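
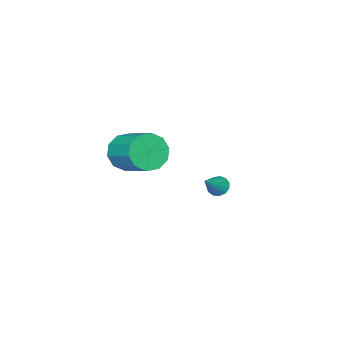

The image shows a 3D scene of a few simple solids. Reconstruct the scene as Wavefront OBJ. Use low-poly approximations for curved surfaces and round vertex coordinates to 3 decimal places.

v -2.675 0.865 -3.28
v -2.34 0.549 -3.633
v -1.465 1.035 -2.28
v -2.306 0.86 -3.727
v -2.389 1.173 -3.68
v -2.563 1.388 -3.505
v -2.773 1.436 -3.26
v -2.952 1.304 -3.02
v -3.043 1.032 -2.864
v -3.018 0.707 -2.839
v -2.884 0.432 -2.955
v -2.683 0.295 -3.174
v -2.481 0.339 -3.426
v 2.964 0.322 1.433
v 3.462 0.615 0.605
v 3.894 2.232 1.439
v 3.396 1.938 2.267
v 2.869 0.802 0.55
v 3.301 2.419 1.384
v 2.312 0.806 0.832
v 2.745 2.423 1.666
v 2.004 0.624 1.344
v 2.437 2.241 2.178
v 2.063 0.327 1.89
v 2.495 1.944 2.724
v 2.466 0.028 2.261
v 2.898 1.645 3.095
v 3.059 -0.159 2.316
v 3.491 1.458 3.15
v 3.615 -0.163 2.034
v 4.048 1.454 2.868
v 3.923 0.019 1.522
v 4.356 1.636 2.356
v 3.865 0.316 0.976
v 4.297 1.933 1.81
f 2 1 4
f 2 4 3
f 4 1 5
f 4 5 3
f 5 1 6
f 5 6 3
f 6 1 7
f 6 7 3
f 7 1 8
f 7 8 3
f 8 1 9
f 8 9 3
f 9 1 10
f 9 10 3
f 10 1 11
f 10 11 3
f 11 1 12
f 11 12 3
f 12 1 13
f 12 13 3
f 13 1 2
f 13 2 3
f 15 14 18
f 15 18 16
f 16 18 19
f 16 19 17
f 18 14 20
f 18 20 19
f 19 20 21
f 19 21 17
f 20 14 22
f 20 22 21
f 21 22 23
f 21 23 17
f 22 14 24
f 22 24 23
f 23 24 25
f 23 25 17
f 24 14 26
f 24 26 25
f 25 26 27
f 25 27 17
f 26 14 28
f 26 28 27
f 27 28 29
f 27 29 17
f 28 14 30
f 28 30 29
f 29 30 31
f 29 31 17
f 30 14 32
f 30 32 31
f 31 32 33
f 31 33 17
f 32 14 34
f 32 34 33
f 33 34 35
f 33 35 17
f 34 14 15
f 34 15 35
f 35 15 16
f 35 16 17



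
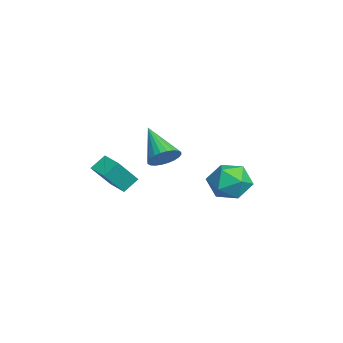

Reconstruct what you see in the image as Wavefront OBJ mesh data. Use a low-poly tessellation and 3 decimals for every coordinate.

v -1.829 3.701 -2.981
v -1.19 2.891 -3.612
v -2.75 2.249 -2.048
v -2.111 1.439 -2.679
v -1.563 2.127 -1.85
v -0.994 3.025 -2.426
v -2.946 2.115 -3.234
v -2.377 3.013 -3.81
v -1.881 1.911 -3.768
v -1.026 1.919 -2.913
v -2.914 3.221 -2.747
v -2.059 3.229 -1.892
v 2.56 -0.909 0.79
v 3.127 -1.125 1.341
v 1.06 -1.531 2.09
v 3.073 -0.82 1.423
v 2.94 -0.53 1.409
v 2.749 -0.297 1.301
v 2.53 -0.157 1.115
v 2.315 -0.132 0.879
v 2.137 -0.225 0.63
v 2.024 -0.422 0.405
v 1.992 -0.693 0.238
v 2.047 -0.998 0.156
v 2.179 -1.288 0.17
v 2.37 -1.522 0.278
v 2.59 -1.661 0.464
v 2.804 -1.687 0.7
v 2.982 -1.593 0.949
v 3.095 -1.396 1.174
v -2.566 -3.078 -3.04
v -2.912 -2.377 -2.384
v -1.568 -2.495 -3.136
v -1.913 -1.795 -2.48
v -1.867 -4.045 -1.64
v -2.212 -3.345 -0.984
v -0.868 -3.463 -1.736
v -1.214 -2.762 -1.08
f 1 12 6
f 1 6 2
f 1 2 8
f 1 8 11
f 1 11 12
f 2 6 10
f 6 12 5
f 12 11 3
f 11 8 7
f 8 2 9
f 4 10 5
f 4 5 3
f 4 3 7
f 4 7 9
f 4 9 10
f 5 10 6
f 3 5 12
f 7 3 11
f 9 7 8
f 10 9 2
f 14 13 16
f 14 16 15
f 16 13 17
f 16 17 15
f 17 13 18
f 17 18 15
f 18 13 19
f 18 19 15
f 19 13 20
f 19 20 15
f 20 13 21
f 20 21 15
f 21 13 22
f 21 22 15
f 22 13 23
f 22 23 15
f 23 13 24
f 23 24 15
f 24 13 25
f 24 25 15
f 25 13 26
f 25 26 15
f 26 13 27
f 26 27 15
f 27 13 28
f 27 28 15
f 28 13 29
f 28 29 15
f 29 13 30
f 29 30 15
f 30 13 14
f 30 14 15
f 32 34 31
f 35 32 31
f 31 34 33
f 33 35 31
f 32 38 34
f 36 32 35
f 36 38 32
f 34 38 33
f 37 35 33
f 33 38 37
f 37 36 35
f 38 36 37



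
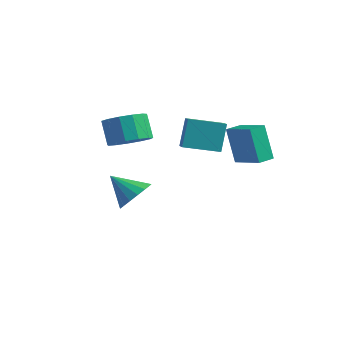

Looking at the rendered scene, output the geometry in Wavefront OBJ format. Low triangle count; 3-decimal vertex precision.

v -0.716 -1.762 1.077
v 0.056 -1.021 1.284
v -0.652 -0.617 2.471
v -1.424 -1.358 2.263
v -0.365 -0.739 0.937
v -1.073 -0.335 2.124
v -0.898 -0.783 0.634
v -1.606 -0.378 1.821
v -1.373 -1.137 0.472
v -2.081 -0.732 1.659
v -1.639 -1.689 0.501
v -2.347 -1.285 1.688
v -1.612 -2.265 0.713
v -2.32 -1.861 1.9
v -1.301 -2.681 1.041
v -2.009 -2.277 2.228
v -0.804 -2.806 1.379
v -1.512 -2.401 2.566
v -0.279 -2.599 1.622
v -0.987 -2.194 2.809
v 0.107 -2.126 1.691
v -0.601 -1.722 2.878
v 0.232 -1.538 1.566
v -0.476 -1.134 2.753
v -2.061 0.168 -4.018
v -1.427 -0.424 -3.393
v -3.419 -0.128 -2.922
v -1.377 0.049 -3.204
v -1.485 0.55 -3.202
v -1.724 0.963 -3.386
v -2.041 1.194 -3.716
v -2.363 1.191 -4.115
v -2.615 0.953 -4.491
v -2.741 0.535 -4.76
v -2.711 0.033 -4.858
v -2.532 -0.438 -4.764
v -2.245 -0.769 -4.5
v -1.917 -0.886 -4.125
v -1.621 -0.762 -3.725
v 2.714 1.771 -0.623
v 2.004 1.977 1.257
v 2.874 2.676 -0.662
v 2.164 2.882 1.218
v 4.296 1.518 0.002
v 3.586 1.724 1.882
v 4.456 2.423 -0.037
v 3.746 2.629 1.843
v 0.547 0.513 0.18
v 0.325 1.228 1.684
v -0.02 1.011 -0.141
v -0.242 1.726 1.363
v 1.882 1.774 -0.223
v 1.66 2.489 1.281
v 1.315 2.272 -0.544
v 1.093 2.987 0.96
f 2 1 5
f 2 5 3
f 3 5 6
f 3 6 4
f 5 1 7
f 5 7 6
f 6 7 8
f 6 8 4
f 7 1 9
f 7 9 8
f 8 9 10
f 8 10 4
f 9 1 11
f 9 11 10
f 10 11 12
f 10 12 4
f 11 1 13
f 11 13 12
f 12 13 14
f 12 14 4
f 13 1 15
f 13 15 14
f 14 15 16
f 14 16 4
f 15 1 17
f 15 17 16
f 16 17 18
f 16 18 4
f 17 1 19
f 17 19 18
f 18 19 20
f 18 20 4
f 19 1 21
f 19 21 20
f 20 21 22
f 20 22 4
f 21 1 23
f 21 23 22
f 22 23 24
f 22 24 4
f 23 1 2
f 23 2 24
f 24 2 3
f 24 3 4
f 26 25 28
f 26 28 27
f 28 25 29
f 28 29 27
f 29 25 30
f 29 30 27
f 30 25 31
f 30 31 27
f 31 25 32
f 31 32 27
f 32 25 33
f 32 33 27
f 33 25 34
f 33 34 27
f 34 25 35
f 34 35 27
f 35 25 36
f 35 36 27
f 36 25 37
f 36 37 27
f 37 25 38
f 37 38 27
f 38 25 39
f 38 39 27
f 39 25 26
f 39 26 27
f 41 43 40
f 44 41 40
f 40 43 42
f 42 44 40
f 41 47 43
f 45 41 44
f 45 47 41
f 43 47 42
f 46 44 42
f 42 47 46
f 46 45 44
f 47 45 46
f 49 51 48
f 52 49 48
f 48 51 50
f 50 52 48
f 49 55 51
f 53 49 52
f 53 55 49
f 51 55 50
f 54 52 50
f 50 55 54
f 54 53 52
f 55 53 54



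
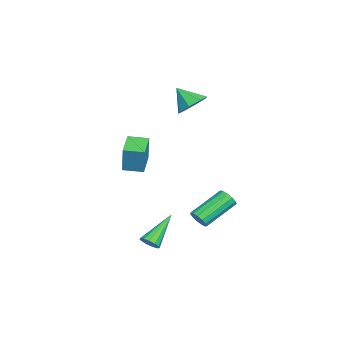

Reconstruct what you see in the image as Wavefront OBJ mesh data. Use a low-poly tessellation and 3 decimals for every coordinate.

v -3.644 1.055 2.988
v -2.893 0.46 2.782
v -4.096 0.125 4.032
v -2.722 0.967 3.308
v -3.091 1.526 3.646
v -3.784 1.809 3.598
v -4.395 1.65 3.193
v -4.566 1.143 2.667
v -4.197 0.584 2.329
v -3.504 0.301 2.377
v 3.717 -0.289 -3.549
v 4.149 0.035 -3.311
v 2.263 0.649 -2.191
v 4.027 0.213 -3.564
v 3.807 0.231 -3.813
v 3.558 0.083 -3.977
v 3.36 -0.182 -4.006
v 3.276 -0.482 -3.889
v 3.331 -0.72 -3.665
v 3.509 -0.822 -3.403
v 3.754 -0.755 -3.188
v 3.986 -0.54 -3.087
v 4.134 -0.245 -3.133
v 1.247 1.922 -3.04
v 1.639 1.925 -2.573
v 0.365 3.341 -1.513
v -0.027 3.338 -1.98
v 1.74 2.176 -2.786
v 0.466 3.591 -1.725
v 1.684 2.345 -3.08
v 0.411 3.761 -2.019
v 1.49 2.381 -3.361
v 0.216 3.797 -2.3
v 1.218 2.271 -3.54
v -0.056 3.686 -2.479
v 0.955 2.05 -3.561
v -0.318 3.466 -2.5
v 0.785 1.788 -3.416
v -0.488 3.204 -2.355
v 0.762 1.569 -3.152
v -0.512 2.985 -2.091
v 0.892 1.463 -2.853
v -0.381 2.878 -1.792
v 1.135 1.501 -2.613
v -0.138 2.917 -1.552
v 1.414 1.674 -2.509
v 0.14 3.09 -1.448
v -4.193 -2.605 -1.335
v -3.839 -2.503 0.335
v -4.187 -1.428 -1.409
v -3.832 -1.325 0.261
v -2.648 -2.635 -1.661
v -2.293 -2.532 0.009
v -2.641 -1.457 -1.735
v -2.287 -1.355 -0.065
f 2 1 4
f 2 4 3
f 4 1 5
f 4 5 3
f 5 1 6
f 5 6 3
f 6 1 7
f 6 7 3
f 7 1 8
f 7 8 3
f 8 1 9
f 8 9 3
f 9 1 10
f 9 10 3
f 10 1 2
f 10 2 3
f 12 11 14
f 12 14 13
f 14 11 15
f 14 15 13
f 15 11 16
f 15 16 13
f 16 11 17
f 16 17 13
f 17 11 18
f 17 18 13
f 18 11 19
f 18 19 13
f 19 11 20
f 19 20 13
f 20 11 21
f 20 21 13
f 21 11 22
f 21 22 13
f 22 11 23
f 22 23 13
f 23 11 12
f 23 12 13
f 25 24 28
f 25 28 26
f 26 28 29
f 26 29 27
f 28 24 30
f 28 30 29
f 29 30 31
f 29 31 27
f 30 24 32
f 30 32 31
f 31 32 33
f 31 33 27
f 32 24 34
f 32 34 33
f 33 34 35
f 33 35 27
f 34 24 36
f 34 36 35
f 35 36 37
f 35 37 27
f 36 24 38
f 36 38 37
f 37 38 39
f 37 39 27
f 38 24 40
f 38 40 39
f 39 40 41
f 39 41 27
f 40 24 42
f 40 42 41
f 41 42 43
f 41 43 27
f 42 24 44
f 42 44 43
f 43 44 45
f 43 45 27
f 44 24 46
f 44 46 45
f 45 46 47
f 45 47 27
f 46 24 25
f 46 25 47
f 47 25 26
f 47 26 27
f 49 51 48
f 52 49 48
f 48 51 50
f 50 52 48
f 49 55 51
f 53 49 52
f 53 55 49
f 51 55 50
f 54 52 50
f 50 55 54
f 54 53 52
f 55 53 54



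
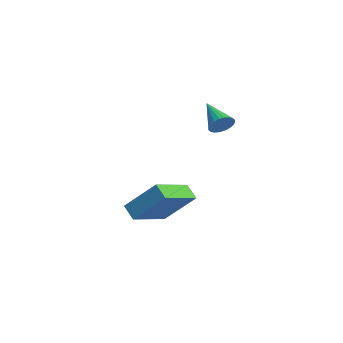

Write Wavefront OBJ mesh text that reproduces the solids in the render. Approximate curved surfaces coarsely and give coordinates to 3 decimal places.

v -3.49 -1.253 -3.191
v -2.455 -2.935 -2.448
v -4.131 -1.428 -2.695
v -3.096 -3.11 -1.951
v -2.704 -0.15 -1.789
v -1.669 -1.832 -1.045
v -3.345 -0.325 -1.292
v -2.31 -2.007 -0.549
v -1.331 0.413 2.853
v -1.051 0.201 3.314
v -2.629 0.247 3.567
v -1.053 0.422 3.362
v -1.097 0.642 3.332
v -1.177 0.827 3.229
v -1.281 0.949 3.07
v -1.392 0.99 2.877
v -1.494 0.943 2.68
v -1.572 0.815 2.51
v -1.612 0.626 2.392
v -1.61 0.405 2.345
v -1.566 0.185 2.374
v -1.485 -0 2.477
v -1.382 -0.122 2.637
v -1.27 -0.163 2.829
v -1.168 -0.116 3.026
v -1.091 0.012 3.196
f 2 4 1
f 5 2 1
f 1 4 3
f 3 5 1
f 2 8 4
f 6 2 5
f 6 8 2
f 4 8 3
f 7 5 3
f 3 8 7
f 7 6 5
f 8 6 7
f 10 9 12
f 10 12 11
f 12 9 13
f 12 13 11
f 13 9 14
f 13 14 11
f 14 9 15
f 14 15 11
f 15 9 16
f 15 16 11
f 16 9 17
f 16 17 11
f 17 9 18
f 17 18 11
f 18 9 19
f 18 19 11
f 19 9 20
f 19 20 11
f 20 9 21
f 20 21 11
f 21 9 22
f 21 22 11
f 22 9 23
f 22 23 11
f 23 9 24
f 23 24 11
f 24 9 25
f 24 25 11
f 25 9 26
f 25 26 11
f 26 9 10
f 26 10 11



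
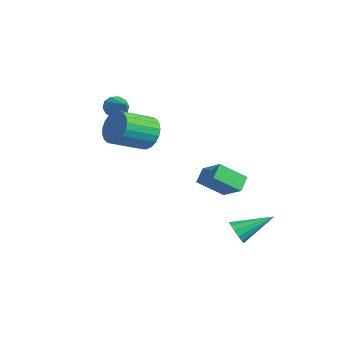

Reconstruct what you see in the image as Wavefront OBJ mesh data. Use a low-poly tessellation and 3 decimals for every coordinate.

v -4.507 -2.401 2.763
v -4.22 -2.659 2.132
v -3.093 -2.379 3.397
v -4.218 -2.202 2.111
v -4.327 -1.821 2.34
v -4.504 -1.662 2.73
v -4.682 -1.784 3.133
v -4.794 -2.143 3.394
v -4.796 -2.599 3.415
v -4.688 -2.981 3.186
v -4.511 -3.14 2.796
v -4.332 -3.017 2.393
v 2.794 1.359 -4.097
v 3.246 1.569 -4.696
v 3.226 3.261 -3.103
v 2.841 1.71 -4.791
v 2.421 1.74 -4.666
v 2.119 1.649 -4.359
v 2.031 1.466 -3.97
v 2.186 1.248 -3.62
v 2.533 1.066 -3.422
v 2.963 0.976 -3.438
v 3.339 1.008 -3.664
v 3.542 1.151 -4.026
v 3.507 1.36 -4.411
v 0.024 0.671 -0.521
v 1.397 1.035 0.258
v 0.246 2.106 -1.584
v 1.618 2.471 -0.805
v 0.562 0.089 -1.195
v 1.934 0.454 -0.416
v 0.783 1.525 -2.258
v 2.156 1.889 -1.479
v -0.841 -2.023 2.072
v -0.3 -2.325 1.176
v -0.037 -4.218 1.971
v -0.579 -3.917 2.868
v 0.034 -2.168 1.439
v 0.297 -4.061 2.234
v 0.216 -1.986 1.812
v 0.479 -3.879 2.607
v 0.216 -1.811 2.23
v 0.479 -3.704 3.025
v 0.033 -1.672 2.621
v 0.295 -3.565 3.416
v -0.302 -1.594 2.916
v -0.039 -3.487 3.712
v -0.729 -1.59 3.066
v -0.467 -3.483 3.862
v -1.177 -1.662 3.044
v -0.914 -3.555 3.84
v -1.566 -1.796 2.854
v -1.303 -3.689 3.65
v -1.83 -1.969 2.529
v -1.567 -3.862 3.324
v -1.923 -2.151 2.125
v -1.66 -4.045 2.92
v -1.829 -2.312 1.712
v -1.566 -4.205 2.507
v -1.564 -2.423 1.361
v -1.301 -4.316 2.156
v -1.175 -2.464 1.133
v -0.912 -4.357 1.928
v -0.727 -2.43 1.067
v -0.465 -4.323 1.863
f 2 1 4
f 2 4 3
f 4 1 5
f 4 5 3
f 5 1 6
f 5 6 3
f 6 1 7
f 6 7 3
f 7 1 8
f 7 8 3
f 8 1 9
f 8 9 3
f 9 1 10
f 9 10 3
f 10 1 11
f 10 11 3
f 11 1 12
f 11 12 3
f 12 1 2
f 12 2 3
f 14 13 16
f 14 16 15
f 16 13 17
f 16 17 15
f 17 13 18
f 17 18 15
f 18 13 19
f 18 19 15
f 19 13 20
f 19 20 15
f 20 13 21
f 20 21 15
f 21 13 22
f 21 22 15
f 22 13 23
f 22 23 15
f 23 13 24
f 23 24 15
f 24 13 25
f 24 25 15
f 25 13 14
f 25 14 15
f 27 29 26
f 30 27 26
f 26 29 28
f 28 30 26
f 27 33 29
f 31 27 30
f 31 33 27
f 29 33 28
f 32 30 28
f 28 33 32
f 32 31 30
f 33 31 32
f 35 34 38
f 35 38 36
f 36 38 39
f 36 39 37
f 38 34 40
f 38 40 39
f 39 40 41
f 39 41 37
f 40 34 42
f 40 42 41
f 41 42 43
f 41 43 37
f 42 34 44
f 42 44 43
f 43 44 45
f 43 45 37
f 44 34 46
f 44 46 45
f 45 46 47
f 45 47 37
f 46 34 48
f 46 48 47
f 47 48 49
f 47 49 37
f 48 34 50
f 48 50 49
f 49 50 51
f 49 51 37
f 50 34 52
f 50 52 51
f 51 52 53
f 51 53 37
f 52 34 54
f 52 54 53
f 53 54 55
f 53 55 37
f 54 34 56
f 54 56 55
f 55 56 57
f 55 57 37
f 56 34 58
f 56 58 57
f 57 58 59
f 57 59 37
f 58 34 60
f 58 60 59
f 59 60 61
f 59 61 37
f 60 34 62
f 60 62 61
f 61 62 63
f 61 63 37
f 62 34 64
f 62 64 63
f 63 64 65
f 63 65 37
f 64 34 35
f 64 35 65
f 65 35 36
f 65 36 37



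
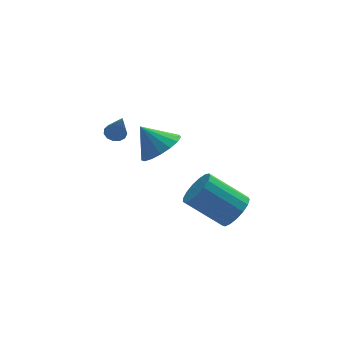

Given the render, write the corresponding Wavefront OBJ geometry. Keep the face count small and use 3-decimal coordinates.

v 3.475 -3.934 -0.068
v 3.862 -4.391 0.631
v 2.331 -3.703 1.927
v 1.945 -3.246 1.228
v 4.052 -3.994 0.646
v 2.522 -3.306 1.942
v 4.111 -3.584 0.498
v 2.58 -2.896 1.793
v 4.024 -3.254 0.22
v 2.493 -2.566 1.515
v 3.812 -3.079 -0.124
v 2.281 -2.391 1.171
v 3.522 -3.101 -0.455
v 1.991 -2.413 0.84
v 3.222 -3.313 -0.697
v 1.691 -2.625 0.598
v 2.979 -3.668 -0.795
v 1.449 -2.98 0.5
v 2.851 -4.083 -0.726
v 1.32 -3.395 0.569
v 2.865 -4.465 -0.507
v 1.335 -3.777 0.789
v 3.02 -4.724 -0.186
v 1.489 -4.036 1.109
v 3.278 -4.803 0.161
v 1.748 -4.115 1.456
v 3.582 -4.683 0.456
v 2.051 -3.995 1.752
v 1.541 1.392 0.7
v 2.327 2.14 0.882
v 0.719 1.968 1.88
v 2.004 2.378 0.541
v 1.575 2.39 0.237
v 1.138 2.173 0.038
v 0.794 1.777 -0.009
v 0.621 1.293 0.106
v 0.659 0.832 0.357
v 0.899 0.5 0.687
v 1.286 0.371 1.02
v 1.732 0.477 1.279
v 2.134 0.792 1.405
v 2.401 1.245 1.37
v 2.47 1.731 1.182
v -0.44 1.754 1.806
v 0.071 1.663 1.698
v -0.28 0.966 3.234
v 0.061 1.924 1.843
v -0.108 2.131 1.976
v -0.382 2.218 2.055
v -0.675 2.159 2.055
v -0.893 1.97 1.975
v -0.967 1.714 1.842
v -0.873 1.47 1.697
v -0.642 1.317 1.586
v -0.347 1.302 1.545
v -0.081 1.431 1.587
f 2 1 5
f 2 5 3
f 3 5 6
f 3 6 4
f 5 1 7
f 5 7 6
f 6 7 8
f 6 8 4
f 7 1 9
f 7 9 8
f 8 9 10
f 8 10 4
f 9 1 11
f 9 11 10
f 10 11 12
f 10 12 4
f 11 1 13
f 11 13 12
f 12 13 14
f 12 14 4
f 13 1 15
f 13 15 14
f 14 15 16
f 14 16 4
f 15 1 17
f 15 17 16
f 16 17 18
f 16 18 4
f 17 1 19
f 17 19 18
f 18 19 20
f 18 20 4
f 19 1 21
f 19 21 20
f 20 21 22
f 20 22 4
f 21 1 23
f 21 23 22
f 22 23 24
f 22 24 4
f 23 1 25
f 23 25 24
f 24 25 26
f 24 26 4
f 25 1 27
f 25 27 26
f 26 27 28
f 26 28 4
f 27 1 2
f 27 2 28
f 28 2 3
f 28 3 4
f 30 29 32
f 30 32 31
f 32 29 33
f 32 33 31
f 33 29 34
f 33 34 31
f 34 29 35
f 34 35 31
f 35 29 36
f 35 36 31
f 36 29 37
f 36 37 31
f 37 29 38
f 37 38 31
f 38 29 39
f 38 39 31
f 39 29 40
f 39 40 31
f 40 29 41
f 40 41 31
f 41 29 42
f 41 42 31
f 42 29 43
f 42 43 31
f 43 29 30
f 43 30 31
f 45 44 47
f 45 47 46
f 47 44 48
f 47 48 46
f 48 44 49
f 48 49 46
f 49 44 50
f 49 50 46
f 50 44 51
f 50 51 46
f 51 44 52
f 51 52 46
f 52 44 53
f 52 53 46
f 53 44 54
f 53 54 46
f 54 44 55
f 54 55 46
f 55 44 56
f 55 56 46
f 56 44 45
f 56 45 46



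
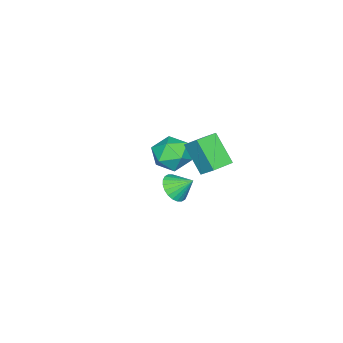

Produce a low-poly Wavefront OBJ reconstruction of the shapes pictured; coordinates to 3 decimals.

v -4.651 -2.149 -1.291
v -3.975 -1.349 -1.524
v -3.305 -3.171 -0.896
v -2.629 -2.371 -1.129
v -3.26 -2.306 -0.264
v -4.092 -1.674 -0.508
v -3.188 -2.846 -1.912
v -4.02 -2.214 -2.156
v -3.071 -1.78 -1.908
v -3.115 -1.446 -0.889
v -4.165 -3.074 -1.531
v -4.209 -2.74 -0.512
v -1.832 0.412 2.096
v -1.604 1.175 2.825
v -1.382 1.516 0.801
v -1.154 2.279 1.53
v -0.766 0.041 2.15
v -0.538 0.804 2.879
v -0.316 1.145 0.855
v -0.088 1.908 1.584
v 2.087 1.228 1.625
v 2.612 1.641 1.262
v 1.933 2.032 2.315
v 2.365 1.719 1.116
v 2.077 1.722 1.048
v 1.79 1.65 1.067
v 1.548 1.513 1.172
v 1.389 1.334 1.346
v 1.335 1.138 1.562
v 1.397 0.956 1.788
v 1.563 0.815 1.989
v 1.809 0.738 2.135
v 2.098 0.735 2.203
v 2.385 0.807 2.183
v 2.626 0.943 2.079
v 2.786 1.123 1.905
v 2.839 1.318 1.689
v 2.778 1.5 1.463
f 1 12 6
f 1 6 2
f 1 2 8
f 1 8 11
f 1 11 12
f 2 6 10
f 6 12 5
f 12 11 3
f 11 8 7
f 8 2 9
f 4 10 5
f 4 5 3
f 4 3 7
f 4 7 9
f 4 9 10
f 5 10 6
f 3 5 12
f 7 3 11
f 9 7 8
f 10 9 2
f 14 16 13
f 17 14 13
f 13 16 15
f 15 17 13
f 14 20 16
f 18 14 17
f 18 20 14
f 16 20 15
f 19 17 15
f 15 20 19
f 19 18 17
f 20 18 19
f 22 21 24
f 22 24 23
f 24 21 25
f 24 25 23
f 25 21 26
f 25 26 23
f 26 21 27
f 26 27 23
f 27 21 28
f 27 28 23
f 28 21 29
f 28 29 23
f 29 21 30
f 29 30 23
f 30 21 31
f 30 31 23
f 31 21 32
f 31 32 23
f 32 21 33
f 32 33 23
f 33 21 34
f 33 34 23
f 34 21 35
f 34 35 23
f 35 21 36
f 35 36 23
f 36 21 37
f 36 37 23
f 37 21 38
f 37 38 23
f 38 21 22
f 38 22 23



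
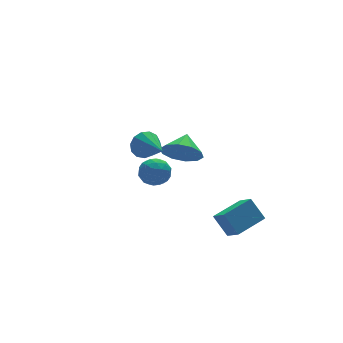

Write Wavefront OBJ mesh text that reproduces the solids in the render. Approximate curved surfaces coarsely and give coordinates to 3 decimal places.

v 3.39 2.486 -0.361
v 4.155 2.339 -1.08
v 4.13 3.294 0.261
v 3.78 2.837 -1.282
v 3.256 3.201 -1.132
v 2.783 3.291 -0.687
v 2.543 3.074 -0.118
v 2.626 2.632 0.359
v 3.001 2.134 0.56
v 3.524 1.77 0.41
v 3.997 1.68 -0.035
v 4.238 1.897 -0.604
v 3.234 -3.027 -2.564
v 2.889 -2.314 -1.559
v 3.176 -2.165 -3.195
v 2.831 -1.452 -2.19
v 4.849 -2.688 -2.25
v 4.504 -1.975 -1.245
v 4.791 -1.826 -2.881
v 4.446 -1.113 -1.876
v 0.221 0.17 2.554
v 0.563 0.374 3.201
v 0.259 -1.39 3.026
v 0.142 0.387 3.278
v -0.254 0.331 3.125
v -0.5 0.224 2.79
v -0.516 0.099 2.381
v -0.298 -0.003 2.026
v 0.084 -0.05 1.839
v 0.51 -0.027 1.879
v 0.844 0.058 2.133
v 0.98 0.179 2.521
v 0.875 0.297 2.919
v 3.048 4.282 -2.912
v 3.503 3.962 -2.254
v 1.877 3.778 -2.346
v 2.332 3.458 -1.688
v 2.24 4.311 -1.775
v 2.964 4.623 -2.125
v 2.416 3.117 -2.475
v 3.14 3.429 -2.825
v 3.113 3.243 -1.984
v 3.005 3.981 -1.551
v 2.375 3.759 -3.049
v 2.267 4.497 -2.616
v 3.378 4.166 -2.633
v 2.002 3.574 -1.967
v 1.948 4.075 -2.018
v 2.216 3.887 -1.631
v 3.061 4.554 -2.557
v 3.329 4.367 -2.17
v 2.587 4.572 -1.888
v 2.051 3.373 -2.43
v 2.319 3.186 -2.043
v 3.164 3.853 -2.969
v 3.432 3.665 -2.582
v 2.793 3.168 -2.712
v 3.417 3.556 -2.087
v 2.728 3.259 -1.754
v 2.777 3.059 -2.217
v 3.203 3.242 -2.423
v 3.353 3.989 -1.833
v 2.665 3.693 -1.5
v 2.611 4.194 -1.551
v 3.036 4.377 -1.757
v 3.124 3.566 -1.674
v 2.715 4.047 -3.1
v 2.027 3.751 -2.767
v 2.344 3.363 -2.843
v 2.769 3.546 -3.049
v 2.652 4.481 -2.846
v 1.963 4.184 -2.513
v 2.177 4.498 -2.177
v 2.603 4.681 -2.383
v 2.256 4.174 -2.926
f 2 1 4
f 2 4 3
f 4 1 5
f 4 5 3
f 5 1 6
f 5 6 3
f 6 1 7
f 6 7 3
f 7 1 8
f 7 8 3
f 8 1 9
f 8 9 3
f 9 1 10
f 9 10 3
f 10 1 11
f 10 11 3
f 11 1 12
f 11 12 3
f 12 1 2
f 12 2 3
f 14 16 13
f 17 14 13
f 13 16 15
f 15 17 13
f 14 20 16
f 18 14 17
f 18 20 14
f 16 20 15
f 19 17 15
f 15 20 19
f 19 18 17
f 20 18 19
f 22 21 24
f 22 24 23
f 24 21 25
f 24 25 23
f 25 21 26
f 25 26 23
f 26 21 27
f 26 27 23
f 27 21 28
f 27 28 23
f 28 21 29
f 28 29 23
f 29 21 30
f 29 30 23
f 30 21 31
f 30 31 23
f 31 21 32
f 31 32 23
f 32 21 33
f 32 33 23
f 33 21 22
f 33 22 23
f 34 71 50
f 71 45 74
f 50 74 39
f 71 74 50
f 34 50 46
f 50 39 51
f 46 51 35
f 50 51 46
f 34 46 55
f 46 35 56
f 55 56 41
f 46 56 55
f 34 55 67
f 55 41 70
f 67 70 44
f 55 70 67
f 34 67 71
f 67 44 75
f 71 75 45
f 67 75 71
f 35 51 62
f 51 39 65
f 62 65 43
f 51 65 62
f 39 74 52
f 74 45 73
f 52 73 38
f 74 73 52
f 45 75 72
f 75 44 68
f 72 68 36
f 75 68 72
f 44 70 69
f 70 41 57
f 69 57 40
f 70 57 69
f 41 56 61
f 56 35 58
f 61 58 42
f 56 58 61
f 37 63 49
f 63 43 64
f 49 64 38
f 63 64 49
f 37 49 47
f 49 38 48
f 47 48 36
f 49 48 47
f 37 47 54
f 47 36 53
f 54 53 40
f 47 53 54
f 37 54 59
f 54 40 60
f 59 60 42
f 54 60 59
f 37 59 63
f 59 42 66
f 63 66 43
f 59 66 63
f 38 64 52
f 64 43 65
f 52 65 39
f 64 65 52
f 36 48 72
f 48 38 73
f 72 73 45
f 48 73 72
f 40 53 69
f 53 36 68
f 69 68 44
f 53 68 69
f 42 60 61
f 60 40 57
f 61 57 41
f 60 57 61
f 43 66 62
f 66 42 58
f 62 58 35
f 66 58 62



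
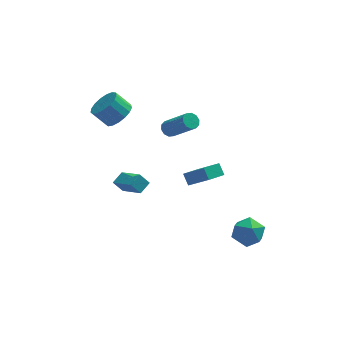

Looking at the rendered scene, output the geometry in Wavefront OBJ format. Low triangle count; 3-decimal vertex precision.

v -3.716 -2.991 -0.053
v -2.817 -4.214 0.797
v -3.229 -2.412 0.264
v -2.33 -3.636 1.114
v -3.21 -3.064 -0.694
v -2.311 -4.288 0.156
v -2.723 -2.486 -0.377
v -1.824 -3.709 0.473
v -0.495 2.734 -0.504
v -0.044 3 -0.671
v 1.107 1.972 0.797
v 0.655 1.706 0.964
v -0.191 3.186 -0.427
v 0.96 2.157 1.041
v -0.454 3.198 -0.212
v 0.697 2.17 1.256
v -0.733 3.034 -0.108
v 0.418 2.005 1.36
v -0.921 2.755 -0.156
v 0.23 1.726 1.312
v -0.947 2.468 -0.337
v 0.204 1.44 1.131
v -0.8 2.283 -0.581
v 0.351 1.254 0.887
v -0.537 2.27 -0.796
v 0.614 1.242 0.672
v -0.258 2.435 -0.9
v 0.893 1.406 0.568
v -0.07 2.714 -0.852
v 1.081 1.685 0.616
v 1.56 0.341 -2.988
v 1.31 0.844 -2.405
v 0.484 1.297 -4.274
v 0.234 1.8 -3.69
v 2.446 1.04 -3.21
v 2.196 1.543 -2.626
v 1.37 1.996 -4.495
v 1.12 2.499 -3.912
v -3.252 2.892 0.645
v -2.66 2.439 1.25
v -3.477 2.614 2.18
v -4.068 3.068 1.575
v -2.532 2.879 1.28
v -3.348 3.055 2.21
v -2.568 3.322 1.164
v -3.385 3.498 2.094
v -2.761 3.667 0.93
v -3.578 3.842 1.859
v -3.067 3.834 0.63
v -3.883 4.01 1.56
v -3.414 3.785 0.333
v -4.231 3.961 1.263
v -3.725 3.532 0.109
v -4.542 3.708 1.038
v -3.927 3.132 0.007
v -4.744 3.308 0.936
v -3.974 2.678 0.051
v -4.791 2.853 0.981
v -3.856 2.272 0.231
v -4.673 2.448 1.161
v -3.6 2.008 0.506
v -4.416 2.184 1.436
v -3.263 1.947 0.813
v -4.08 2.123 1.743
v -2.924 2.103 1.082
v -3.741 2.278 2.012
v 2.832 -3.08 -3.657
v 3.829 -3.049 -3.81
v 2.871 -4.711 -3.73
v 3.868 -4.68 -3.883
v 3.487 -4.417 -2.986
v 3.462 -3.409 -2.941
v 3.238 -4.351 -4.599
v 3.213 -3.343 -4.554
v 4.08 -3.835 -4.392
v 4.234 -3.875 -3.395
v 2.466 -3.885 -4.145
v 2.62 -3.925 -3.148
f 2 4 1
f 5 2 1
f 1 4 3
f 3 5 1
f 2 8 4
f 6 2 5
f 6 8 2
f 4 8 3
f 7 5 3
f 3 8 7
f 7 6 5
f 8 6 7
f 10 9 13
f 10 13 11
f 11 13 14
f 11 14 12
f 13 9 15
f 13 15 14
f 14 15 16
f 14 16 12
f 15 9 17
f 15 17 16
f 16 17 18
f 16 18 12
f 17 9 19
f 17 19 18
f 18 19 20
f 18 20 12
f 19 9 21
f 19 21 20
f 20 21 22
f 20 22 12
f 21 9 23
f 21 23 22
f 22 23 24
f 22 24 12
f 23 9 25
f 23 25 24
f 24 25 26
f 24 26 12
f 25 9 27
f 25 27 26
f 26 27 28
f 26 28 12
f 27 9 29
f 27 29 28
f 28 29 30
f 28 30 12
f 29 9 10
f 29 10 30
f 30 10 11
f 30 11 12
f 32 34 31
f 35 32 31
f 31 34 33
f 33 35 31
f 32 38 34
f 36 32 35
f 36 38 32
f 34 38 33
f 37 35 33
f 33 38 37
f 37 36 35
f 38 36 37
f 40 39 43
f 40 43 41
f 41 43 44
f 41 44 42
f 43 39 45
f 43 45 44
f 44 45 46
f 44 46 42
f 45 39 47
f 45 47 46
f 46 47 48
f 46 48 42
f 47 39 49
f 47 49 48
f 48 49 50
f 48 50 42
f 49 39 51
f 49 51 50
f 50 51 52
f 50 52 42
f 51 39 53
f 51 53 52
f 52 53 54
f 52 54 42
f 53 39 55
f 53 55 54
f 54 55 56
f 54 56 42
f 55 39 57
f 55 57 56
f 56 57 58
f 56 58 42
f 57 39 59
f 57 59 58
f 58 59 60
f 58 60 42
f 59 39 61
f 59 61 60
f 60 61 62
f 60 62 42
f 61 39 63
f 61 63 62
f 62 63 64
f 62 64 42
f 63 39 65
f 63 65 64
f 64 65 66
f 64 66 42
f 65 39 40
f 65 40 66
f 66 40 41
f 66 41 42
f 67 78 72
f 67 72 68
f 67 68 74
f 67 74 77
f 67 77 78
f 68 72 76
f 72 78 71
f 78 77 69
f 77 74 73
f 74 68 75
f 70 76 71
f 70 71 69
f 70 69 73
f 70 73 75
f 70 75 76
f 71 76 72
f 69 71 78
f 73 69 77
f 75 73 74
f 76 75 68



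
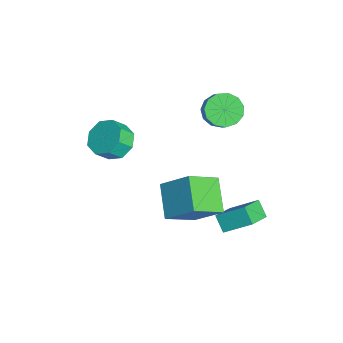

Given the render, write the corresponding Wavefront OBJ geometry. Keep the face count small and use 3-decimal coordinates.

v 3.025 3.544 -3.69
v 2.374 3.299 -3.058
v 3.448 4.765 -2.782
v 2.797 4.52 -2.149
v 4.003 2.7 -3.011
v 3.352 2.455 -2.378
v 4.426 3.921 -2.102
v 3.775 3.676 -1.47
v -1.088 3.433 0.84
v -0.522 3.899 0.301
v 0.474 3.892 1.34
v -0.092 3.427 1.88
v -0.792 4.247 0.562
v 0.204 4.241 1.601
v -1.156 4.338 0.911
v -0.16 4.331 1.951
v -1.499 4.141 1.238
v -0.502 4.135 2.278
v -1.711 3.72 1.439
v -0.714 3.713 2.478
v -1.725 3.207 1.45
v -0.729 3.201 2.489
v -1.537 2.767 1.267
v -0.541 2.76 2.306
v -1.207 2.538 0.949
v -0.21 2.531 1.988
v -0.839 2.593 0.596
v 0.158 2.586 1.635
v -0.55 2.915 0.321
v 0.447 2.909 1.36
v -0.432 3.402 0.211
v 0.565 3.395 1.25
v 2.384 1.697 -3.682
v 2.957 0.246 -2.688
v 0.806 1.723 -2.735
v 1.379 0.271 -1.741
v 3.161 2.869 -2.419
v 3.734 1.417 -1.425
v 1.583 2.894 -1.472
v 2.156 1.443 -0.478
v -0.85 -1.35 -0.578
v -0.118 -0.757 -0.31
v 0.123 -1.397 0.446
v -0.61 -1.99 0.178
v -0.762 -0.591 0.035
v -0.521 -1.231 0.792
v -1.458 -0.869 0.022
v -1.217 -1.51 0.778
v -1.799 -1.429 -0.344
v -1.558 -2.069 0.413
v -1.583 -1.943 -0.846
v -1.342 -2.583 -0.09
v -0.939 -2.109 -1.192
v -0.698 -2.749 -0.435
v -0.243 -1.83 -1.178
v -0.002 -2.471 -0.422
v 0.098 -1.271 -0.813
v 0.339 -1.911 -0.056
f 2 4 1
f 5 2 1
f 1 4 3
f 3 5 1
f 2 8 4
f 6 2 5
f 6 8 2
f 4 8 3
f 7 5 3
f 3 8 7
f 7 6 5
f 8 6 7
f 10 9 13
f 10 13 11
f 11 13 14
f 11 14 12
f 13 9 15
f 13 15 14
f 14 15 16
f 14 16 12
f 15 9 17
f 15 17 16
f 16 17 18
f 16 18 12
f 17 9 19
f 17 19 18
f 18 19 20
f 18 20 12
f 19 9 21
f 19 21 20
f 20 21 22
f 20 22 12
f 21 9 23
f 21 23 22
f 22 23 24
f 22 24 12
f 23 9 25
f 23 25 24
f 24 25 26
f 24 26 12
f 25 9 27
f 25 27 26
f 26 27 28
f 26 28 12
f 27 9 29
f 27 29 28
f 28 29 30
f 28 30 12
f 29 9 31
f 29 31 30
f 30 31 32
f 30 32 12
f 31 9 10
f 31 10 32
f 32 10 11
f 32 11 12
f 34 36 33
f 37 34 33
f 33 36 35
f 35 37 33
f 34 40 36
f 38 34 37
f 38 40 34
f 36 40 35
f 39 37 35
f 35 40 39
f 39 38 37
f 40 38 39
f 42 41 45
f 42 45 43
f 43 45 46
f 43 46 44
f 45 41 47
f 45 47 46
f 46 47 48
f 46 48 44
f 47 41 49
f 47 49 48
f 48 49 50
f 48 50 44
f 49 41 51
f 49 51 50
f 50 51 52
f 50 52 44
f 51 41 53
f 51 53 52
f 52 53 54
f 52 54 44
f 53 41 55
f 53 55 54
f 54 55 56
f 54 56 44
f 55 41 57
f 55 57 56
f 56 57 58
f 56 58 44
f 57 41 42
f 57 42 58
f 58 42 43
f 58 43 44



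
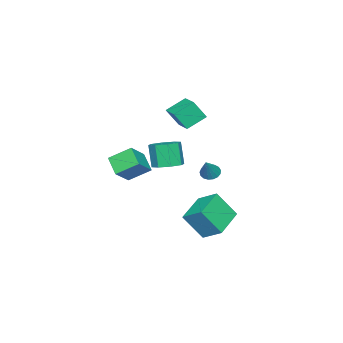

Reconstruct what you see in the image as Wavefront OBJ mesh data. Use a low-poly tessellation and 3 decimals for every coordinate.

v -2.557 0.809 -3.792
v -2.032 -0.176 -2.243
v -2.442 2.038 -3.05
v -1.917 1.052 -1.5
v -0.583 0.968 -4.36
v -0.058 -0.018 -2.81
v -0.468 2.196 -3.617
v 0.057 1.211 -2.068
v -1.036 -4.568 -0.226
v 0.188 -4.617 0.724
v -1.625 -3.431 0.591
v -0.402 -3.479 1.542
v -0.398 -3.681 -1.002
v 0.825 -3.729 -0.051
v -0.988 -2.543 -0.184
v 0.236 -2.592 0.766
v -0.706 1.332 0.704
v -0.333 0.942 0.492
v 0.186 1.568 1.836
v -0.251 1.181 0.377
v -0.273 1.455 0.338
v -0.395 1.701 0.382
v -0.587 1.862 0.5
v -0.807 1.902 0.665
v -1.004 1.811 0.839
v -1.132 1.611 0.982
v -1.163 1.346 1.061
v -1.089 1.079 1.058
v -0.927 0.869 0.975
v -0.715 0.766 0.829
v -0.5 0.792 0.655
v 0.252 -0.739 1.09
v 0.855 -1.392 1.044
v 0.531 -1.794 2.484
v -0.072 -1.141 2.53
v 1.122 -0.806 1.267
v 0.798 -1.208 2.707
v 0.879 -0.181 1.386
v 0.555 -0.583 2.827
v 0.269 0.117 1.332
v -0.055 -0.284 2.773
v -0.351 -0.086 1.136
v -0.675 -0.488 2.576
v -0.618 -0.672 0.913
v -0.942 -1.074 2.353
v -0.375 -1.297 0.793
v -0.699 -1.699 2.234
v 0.235 -1.596 0.847
v -0.089 -1.997 2.288
v -2.905 -1.948 2.748
v -2.491 -2.539 3.877
v -3.88 -1.277 3.457
v -3.466 -1.868 4.586
v -2.014 -0.892 2.974
v -1.6 -1.483 4.103
v -2.989 -0.221 3.683
v -2.575 -0.812 4.812
f 2 4 1
f 5 2 1
f 1 4 3
f 3 5 1
f 2 8 4
f 6 2 5
f 6 8 2
f 4 8 3
f 7 5 3
f 3 8 7
f 7 6 5
f 8 6 7
f 10 12 9
f 13 10 9
f 9 12 11
f 11 13 9
f 10 16 12
f 14 10 13
f 14 16 10
f 12 16 11
f 15 13 11
f 11 16 15
f 15 14 13
f 16 14 15
f 18 17 20
f 18 20 19
f 20 17 21
f 20 21 19
f 21 17 22
f 21 22 19
f 22 17 23
f 22 23 19
f 23 17 24
f 23 24 19
f 24 17 25
f 24 25 19
f 25 17 26
f 25 26 19
f 26 17 27
f 26 27 19
f 27 17 28
f 27 28 19
f 28 17 29
f 28 29 19
f 29 17 30
f 29 30 19
f 30 17 31
f 30 31 19
f 31 17 18
f 31 18 19
f 33 32 36
f 33 36 34
f 34 36 37
f 34 37 35
f 36 32 38
f 36 38 37
f 37 38 39
f 37 39 35
f 38 32 40
f 38 40 39
f 39 40 41
f 39 41 35
f 40 32 42
f 40 42 41
f 41 42 43
f 41 43 35
f 42 32 44
f 42 44 43
f 43 44 45
f 43 45 35
f 44 32 46
f 44 46 45
f 45 46 47
f 45 47 35
f 46 32 48
f 46 48 47
f 47 48 49
f 47 49 35
f 48 32 33
f 48 33 49
f 49 33 34
f 49 34 35
f 51 53 50
f 54 51 50
f 50 53 52
f 52 54 50
f 51 57 53
f 55 51 54
f 55 57 51
f 53 57 52
f 56 54 52
f 52 57 56
f 56 55 54
f 57 55 56



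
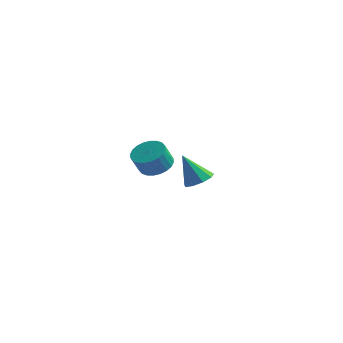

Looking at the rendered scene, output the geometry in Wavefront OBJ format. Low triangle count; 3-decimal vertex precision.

v -2.186 2.491 -1.744
v -1.455 2.367 -1.328
v -3.094 2.469 -0.156
v -1.56 2.937 -1.38
v -1.958 3.298 -1.603
v -2.462 3.281 -1.891
v -2.837 2.895 -2.111
v -2.907 2.32 -2.159
v -2.64 1.825 -2.013
v -2.16 1.641 -1.741
v -1.692 1.856 -1.47
v -1.759 -3.578 2.458
v -0.903 -3.746 2.574
v -1.125 -4.189 3.578
v -1.981 -4.022 3.462
v -0.928 -3.43 2.707
v -1.15 -3.874 3.712
v -1.08 -3.138 2.803
v -1.302 -3.581 3.807
v -1.335 -2.912 2.846
v -1.557 -3.356 3.85
v -1.655 -2.788 2.83
v -1.877 -3.231 3.834
v -1.99 -2.784 2.758
v -2.213 -3.227 3.762
v -2.291 -2.901 2.639
v -2.513 -3.345 3.643
v -2.51 -3.121 2.493
v -2.732 -3.565 3.498
v -2.615 -3.411 2.342
v -2.837 -3.854 3.346
v -2.59 -3.726 2.208
v -2.812 -4.17 3.213
v -2.438 -4.019 2.113
v -2.66 -4.462 3.117
v -2.183 -4.244 2.07
v -2.405 -4.688 3.074
v -1.863 -4.369 2.086
v -2.085 -4.812 3.09
v -1.527 -4.373 2.158
v -1.75 -4.816 3.162
v -1.227 -4.255 2.277
v -1.449 -4.699 3.281
v -1.008 -4.035 2.422
v -1.23 -4.479 3.427
f 2 1 4
f 2 4 3
f 4 1 5
f 4 5 3
f 5 1 6
f 5 6 3
f 6 1 7
f 6 7 3
f 7 1 8
f 7 8 3
f 8 1 9
f 8 9 3
f 9 1 10
f 9 10 3
f 10 1 11
f 10 11 3
f 11 1 2
f 11 2 3
f 13 12 16
f 13 16 14
f 14 16 17
f 14 17 15
f 16 12 18
f 16 18 17
f 17 18 19
f 17 19 15
f 18 12 20
f 18 20 19
f 19 20 21
f 19 21 15
f 20 12 22
f 20 22 21
f 21 22 23
f 21 23 15
f 22 12 24
f 22 24 23
f 23 24 25
f 23 25 15
f 24 12 26
f 24 26 25
f 25 26 27
f 25 27 15
f 26 12 28
f 26 28 27
f 27 28 29
f 27 29 15
f 28 12 30
f 28 30 29
f 29 30 31
f 29 31 15
f 30 12 32
f 30 32 31
f 31 32 33
f 31 33 15
f 32 12 34
f 32 34 33
f 33 34 35
f 33 35 15
f 34 12 36
f 34 36 35
f 35 36 37
f 35 37 15
f 36 12 38
f 36 38 37
f 37 38 39
f 37 39 15
f 38 12 40
f 38 40 39
f 39 40 41
f 39 41 15
f 40 12 42
f 40 42 41
f 41 42 43
f 41 43 15
f 42 12 44
f 42 44 43
f 43 44 45
f 43 45 15
f 44 12 13
f 44 13 45
f 45 13 14
f 45 14 15



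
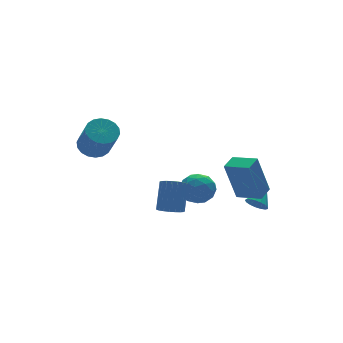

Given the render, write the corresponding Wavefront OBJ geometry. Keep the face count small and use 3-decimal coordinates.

v 1.69 -4.023 -1.547
v 1.112 -3.872 0.498
v 1.053 -2.954 -1.805
v 0.475 -2.804 0.239
v 2.405 -3.556 -1.379
v 1.827 -3.406 0.665
v 1.768 -2.488 -1.638
v 1.19 -2.337 0.407
v -1.53 -1.553 -2.666
v -0.998 -1.907 -2.705
v -0.397 -1.14 -1.474
v -0.93 -0.787 -1.434
v -0.939 -1.7 -2.863
v -0.339 -0.933 -1.631
v -0.983 -1.468 -2.986
v -0.382 -0.701 -1.755
v -1.121 -1.251 -3.054
v -0.52 -0.484 -1.823
v -1.33 -1.086 -3.054
v -0.729 -0.319 -1.823
v -1.573 -1.002 -2.988
v -0.973 -0.235 -1.757
v -1.81 -1.013 -2.866
v -1.209 -0.247 -1.635
v -1.997 -1.118 -2.709
v -1.397 -0.351 -1.478
v -2.105 -1.298 -2.545
v -1.504 -0.531 -1.313
v -2.112 -1.522 -2.401
v -1.512 -0.755 -1.17
v -2.02 -1.751 -2.304
v -1.419 -0.984 -1.072
v -1.842 -1.947 -2.268
v -1.241 -1.18 -1.037
v -1.611 -2.074 -2.302
v -1.01 -1.307 -1.071
v -1.366 -2.111 -2.398
v -0.765 -1.344 -1.167
v -1.149 -2.052 -2.541
v -0.548 -1.285 -1.31
v 0.772 0.504 -2.736
v 1.343 0.022 -2.227
v -0.163 -0.622 -2.753
v 0.408 -1.104 -2.244
v -0.02 -0.39 -1.891
v 0.558 0.306 -1.88
v 0.622 -0.906 -3.1
v 1.2 -0.21 -3.089
v 1.251 -0.849 -2.452
v 0.853 -0.531 -1.705
v 0.327 -0.069 -3.275
v -0.071 0.249 -2.528
v 1.139 0.362 -2.48
v 0.041 -0.962 -2.5
v -0.211 -0.542 -2.292
v 0.124 -0.825 -1.993
v 0.678 0.528 -2.276
v 1.013 0.245 -1.977
v 0.212 0.003 -1.779
v 0.167 -0.845 -3.003
v 0.502 -1.128 -2.704
v 1.056 0.225 -2.987
v 1.391 -0.058 -2.688
v 0.968 -0.603 -3.201
v 1.421 -0.434 -2.313
v 0.871 -1.095 -2.323
v 0.997 -0.979 -2.826
v 1.337 -0.57 -2.82
v 1.187 -0.246 -1.874
v 0.638 -0.908 -1.884
v 0.386 -0.488 -1.676
v 0.726 -0.08 -1.67
v 1.133 -0.758 -2.006
v 0.542 0.308 -3.096
v -0.007 -0.354 -3.106
v 0.454 -0.52 -3.31
v 0.794 -0.112 -3.304
v 0.309 0.495 -2.657
v -0.241 -0.166 -2.667
v -0.157 -0.03 -2.16
v 0.183 0.379 -2.154
v 0.047 0.158 -2.974
v 2.146 -2.895 -2.626
v 2.537 -3.01 -3.024
v 2.934 -2.465 -1.974
v 2.453 -2.759 -3.087
v 2.297 -2.538 -3.044
v 2.108 -2.399 -2.906
v 1.926 -2.374 -2.704
v 1.795 -2.468 -2.483
v 1.745 -2.66 -2.296
v 1.786 -2.905 -2.184
v 1.909 -3.148 -2.174
v 2.087 -3.333 -2.267
v 2.278 -3.418 -2.442
v 2.439 -3.382 -2.66
v 2.532 -3.235 -2.87
v -3.073 2.899 -0.18
v -2.265 2.84 -0.182
v -2.339 1.762 1.257
v -3.147 1.821 1.26
v -2.324 3.126 0.029
v -2.398 2.048 1.469
v -2.531 3.367 0.199
v -2.606 2.289 1.638
v -2.846 3.516 0.294
v -2.92 2.438 1.733
v -3.205 3.542 0.295
v -3.28 2.464 1.734
v -3.538 3.441 0.202
v -3.613 2.363 1.641
v -3.779 3.233 0.033
v -3.854 2.154 1.473
v -3.881 2.958 -0.177
v -3.955 1.88 1.262
v -3.822 2.672 -0.389
v -3.896 1.594 1.051
v -3.614 2.431 -0.558
v -3.689 1.353 0.881
v -3.3 2.282 -0.653
v -3.374 1.204 0.786
v -2.94 2.256 -0.654
v -3.015 1.178 0.785
v -2.607 2.357 -0.561
v -2.682 1.279 0.878
v -2.366 2.566 -0.393
v -2.441 1.487 1.047
f 2 4 1
f 5 2 1
f 1 4 3
f 3 5 1
f 2 8 4
f 6 2 5
f 6 8 2
f 4 8 3
f 7 5 3
f 3 8 7
f 7 6 5
f 8 6 7
f 10 9 13
f 10 13 11
f 11 13 14
f 11 14 12
f 13 9 15
f 13 15 14
f 14 15 16
f 14 16 12
f 15 9 17
f 15 17 16
f 16 17 18
f 16 18 12
f 17 9 19
f 17 19 18
f 18 19 20
f 18 20 12
f 19 9 21
f 19 21 20
f 20 21 22
f 20 22 12
f 21 9 23
f 21 23 22
f 22 23 24
f 22 24 12
f 23 9 25
f 23 25 24
f 24 25 26
f 24 26 12
f 25 9 27
f 25 27 26
f 26 27 28
f 26 28 12
f 27 9 29
f 27 29 28
f 28 29 30
f 28 30 12
f 29 9 31
f 29 31 30
f 30 31 32
f 30 32 12
f 31 9 33
f 31 33 32
f 32 33 34
f 32 34 12
f 33 9 35
f 33 35 34
f 34 35 36
f 34 36 12
f 35 9 37
f 35 37 36
f 36 37 38
f 36 38 12
f 37 9 39
f 37 39 38
f 38 39 40
f 38 40 12
f 39 9 10
f 39 10 40
f 40 10 11
f 40 11 12
f 41 78 57
f 78 52 81
f 57 81 46
f 78 81 57
f 41 57 53
f 57 46 58
f 53 58 42
f 57 58 53
f 41 53 62
f 53 42 63
f 62 63 48
f 53 63 62
f 41 62 74
f 62 48 77
f 74 77 51
f 62 77 74
f 41 74 78
f 74 51 82
f 78 82 52
f 74 82 78
f 42 58 69
f 58 46 72
f 69 72 50
f 58 72 69
f 46 81 59
f 81 52 80
f 59 80 45
f 81 80 59
f 52 82 79
f 82 51 75
f 79 75 43
f 82 75 79
f 51 77 76
f 77 48 64
f 76 64 47
f 77 64 76
f 48 63 68
f 63 42 65
f 68 65 49
f 63 65 68
f 44 70 56
f 70 50 71
f 56 71 45
f 70 71 56
f 44 56 54
f 56 45 55
f 54 55 43
f 56 55 54
f 44 54 61
f 54 43 60
f 61 60 47
f 54 60 61
f 44 61 66
f 61 47 67
f 66 67 49
f 61 67 66
f 44 66 70
f 66 49 73
f 70 73 50
f 66 73 70
f 45 71 59
f 71 50 72
f 59 72 46
f 71 72 59
f 43 55 79
f 55 45 80
f 79 80 52
f 55 80 79
f 47 60 76
f 60 43 75
f 76 75 51
f 60 75 76
f 49 67 68
f 67 47 64
f 68 64 48
f 67 64 68
f 50 73 69
f 73 49 65
f 69 65 42
f 73 65 69
f 84 83 86
f 84 86 85
f 86 83 87
f 86 87 85
f 87 83 88
f 87 88 85
f 88 83 89
f 88 89 85
f 89 83 90
f 89 90 85
f 90 83 91
f 90 91 85
f 91 83 92
f 91 92 85
f 92 83 93
f 92 93 85
f 93 83 94
f 93 94 85
f 94 83 95
f 94 95 85
f 95 83 96
f 95 96 85
f 96 83 97
f 96 97 85
f 97 83 84
f 97 84 85
f 99 98 102
f 99 102 100
f 100 102 103
f 100 103 101
f 102 98 104
f 102 104 103
f 103 104 105
f 103 105 101
f 104 98 106
f 104 106 105
f 105 106 107
f 105 107 101
f 106 98 108
f 106 108 107
f 107 108 109
f 107 109 101
f 108 98 110
f 108 110 109
f 109 110 111
f 109 111 101
f 110 98 112
f 110 112 111
f 111 112 113
f 111 113 101
f 112 98 114
f 112 114 113
f 113 114 115
f 113 115 101
f 114 98 116
f 114 116 115
f 115 116 117
f 115 117 101
f 116 98 118
f 116 118 117
f 117 118 119
f 117 119 101
f 118 98 120
f 118 120 119
f 119 120 121
f 119 121 101
f 120 98 122
f 120 122 121
f 121 122 123
f 121 123 101
f 122 98 124
f 122 124 123
f 123 124 125
f 123 125 101
f 124 98 126
f 124 126 125
f 125 126 127
f 125 127 101
f 126 98 99
f 126 99 127
f 127 99 100
f 127 100 101



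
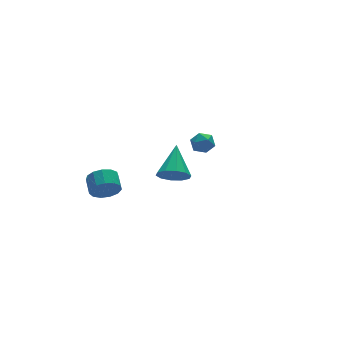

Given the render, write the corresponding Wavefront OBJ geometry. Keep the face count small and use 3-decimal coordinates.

v -1.42 -2.807 1.055
v -0.69 -3.041 0.713
v -0.52 -1.533 2.105
v -0.888 -2.661 0.422
v -1.29 -2.335 0.372
v -1.741 -2.19 0.583
v -2.07 -2.281 0.975
v -2.151 -2.572 1.397
v -1.952 -2.953 1.688
v -1.551 -3.278 1.738
v -1.099 -3.423 1.527
v -0.77 -3.333 1.135
v 2.977 3.126 -1.646
v 3.37 3.074 -2.229
v 3.47 2.186 -1.231
v 3.863 2.134 -1.814
v 3.976 2.659 -1.358
v 3.671 3.24 -1.614
v 3.169 2.02 -1.846
v 2.864 2.601 -2.102
v 3.488 2.391 -2.352
v 3.987 2.786 -2.051
v 2.853 2.474 -1.409
v 3.352 2.869 -1.108
v -1.716 3.543 -4.083
v -1.403 3.162 -3.403
v -1.111 4.057 -3.037
v -1.424 4.437 -3.717
v -1.052 3.178 -3.72
v -0.76 4.072 -3.354
v -0.912 3.309 -4.153
v -0.62 4.204 -3.787
v -1.028 3.514 -4.563
v -0.735 4.409 -4.197
v -1.361 3.729 -4.821
v -1.069 4.624 -4.455
v -1.808 3.884 -4.845
v -1.516 4.779 -4.479
v -2.225 3.931 -4.627
v -1.933 4.826 -4.261
v -2.481 3.855 -4.236
v -2.189 4.749 -3.87
v -2.494 3.679 -3.796
v -2.202 4.574 -3.43
v -2.26 3.46 -3.448
v -1.968 4.355 -3.082
v -1.853 3.268 -3.301
v -1.561 4.162 -2.935
f 2 1 4
f 2 4 3
f 4 1 5
f 4 5 3
f 5 1 6
f 5 6 3
f 6 1 7
f 6 7 3
f 7 1 8
f 7 8 3
f 8 1 9
f 8 9 3
f 9 1 10
f 9 10 3
f 10 1 11
f 10 11 3
f 11 1 12
f 11 12 3
f 12 1 2
f 12 2 3
f 13 24 18
f 13 18 14
f 13 14 20
f 13 20 23
f 13 23 24
f 14 18 22
f 18 24 17
f 24 23 15
f 23 20 19
f 20 14 21
f 16 22 17
f 16 17 15
f 16 15 19
f 16 19 21
f 16 21 22
f 17 22 18
f 15 17 24
f 19 15 23
f 21 19 20
f 22 21 14
f 26 25 29
f 26 29 27
f 27 29 30
f 27 30 28
f 29 25 31
f 29 31 30
f 30 31 32
f 30 32 28
f 31 25 33
f 31 33 32
f 32 33 34
f 32 34 28
f 33 25 35
f 33 35 34
f 34 35 36
f 34 36 28
f 35 25 37
f 35 37 36
f 36 37 38
f 36 38 28
f 37 25 39
f 37 39 38
f 38 39 40
f 38 40 28
f 39 25 41
f 39 41 40
f 40 41 42
f 40 42 28
f 41 25 43
f 41 43 42
f 42 43 44
f 42 44 28
f 43 25 45
f 43 45 44
f 44 45 46
f 44 46 28
f 45 25 47
f 45 47 46
f 46 47 48
f 46 48 28
f 47 25 26
f 47 26 48
f 48 26 27
f 48 27 28



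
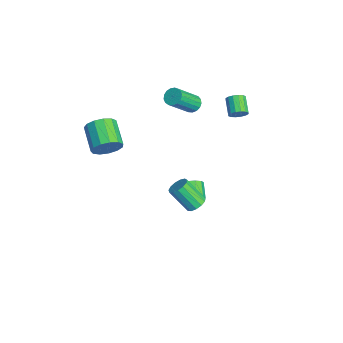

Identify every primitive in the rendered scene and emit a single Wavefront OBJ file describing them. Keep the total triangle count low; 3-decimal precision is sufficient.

v -0.235 0.661 -3.421
v 0.11 1.247 -3
v -0.78 1.365 -2.437
v -1.125 0.779 -2.859
v -0.087 1.444 -3.354
v -0.978 1.563 -2.791
v -0.332 1.393 -3.729
v -1.222 1.512 -3.166
v -0.545 1.109 -4.007
v -1.435 1.228 -3.444
v -0.66 0.683 -4.099
v -1.55 0.802 -3.536
v -0.64 0.25 -3.975
v -1.53 0.369 -3.413
v -0.491 -0.053 -3.676
v -1.382 0.066 -3.113
v -0.261 -0.129 -3.296
v -1.152 -0.01 -2.733
v -0.023 0.045 -2.956
v -0.913 0.164 -2.393
v 0.148 0.415 -2.763
v -0.742 0.534 -2.201
v 0.198 0.863 -2.78
v -0.692 0.982 -2.217
v -0.98 3.517 3.04
v -0.74 3.284 3.514
v -1.739 3.39 4.073
v -1.98 3.623 3.6
v -0.694 3.58 3.541
v -1.693 3.686 4.1
v -0.724 3.858 3.433
v -1.724 3.965 3.992
v -0.824 4.046 3.22
v -1.823 4.152 3.78
v -0.965 4.091 2.959
v -1.964 4.197 3.519
v -1.11 3.983 2.72
v -2.109 4.089 3.279
v -1.221 3.75 2.567
v -2.22 3.856 3.126
v -1.267 3.454 2.54
v -2.266 3.56 3.099
v -1.236 3.175 2.648
v -2.236 3.282 3.207
v -1.137 2.988 2.86
v -2.136 3.094 3.42
v -0.996 2.943 3.121
v -1.995 3.049 3.681
v -0.851 3.051 3.361
v -1.85 3.157 3.92
v 4.016 -0.177 0.628
v 4.494 -0.57 0.59
v 3.882 -1.436 1.855
v 3.404 -1.043 1.892
v 4.591 -0.317 0.81
v 3.98 -1.183 2.075
v 4.506 -0.02 0.972
v 3.895 -0.885 2.237
v 4.265 0.227 1.025
v 3.654 -0.638 2.29
v 3.945 0.346 0.952
v 3.334 -0.519 2.217
v 3.647 0.299 0.775
v 3.036 -0.566 2.04
v 3.466 0.1 0.552
v 2.855 -0.765 1.817
v 3.46 -0.186 0.353
v 2.849 -1.052 1.618
v 3.63 -0.47 0.241
v 3.019 -1.336 1.506
v 3.922 -0.661 0.251
v 3.311 -1.527 1.516
v 4.244 -0.698 0.381
v 3.633 -1.564 1.646
v -1.851 -3.772 0.826
v -1.51 -4.188 1.597
v -3.108 -4.225 2.284
v -3.449 -3.808 1.514
v -1.484 -3.667 1.686
v -3.082 -3.704 2.373
v -1.575 -3.178 1.501
v -3.173 -3.215 2.188
v -1.753 -2.878 1.103
v -3.351 -2.915 1.79
v -1.962 -2.862 0.617
v -3.56 -2.899 1.304
v -2.136 -3.134 0.197
v -3.734 -3.171 0.884
v -2.22 -3.609 -0.023
v -3.818 -3.646 0.664
v -2.186 -4.135 0.027
v -3.784 -4.172 0.714
v -2.046 -4.546 0.331
v -3.644 -4.583 1.018
v -1.844 -4.711 0.792
v -3.442 -4.748 1.479
v -1.644 -4.577 1.264
v -3.242 -4.614 1.951
v -4.132 1.7 1.557
v -3.609 2.007 1.619
v -3.024 0.706 3.106
v -3.548 0.4 3.043
v -3.79 2.139 1.806
v -3.206 0.838 3.293
v -4.049 2.171 1.936
v -3.465 0.87 3.423
v -4.328 2.095 1.979
v -3.744 0.794 3.465
v -4.562 1.928 1.925
v -3.978 0.627 3.412
v -4.697 1.71 1.787
v -4.113 0.409 3.273
v -4.703 1.489 1.596
v -4.119 0.188 3.082
v -4.578 1.316 1.396
v -3.994 0.016 2.883
v -4.351 1.232 1.233
v -3.767 -0.069 2.719
v -4.074 1.255 1.144
v -3.49 -0.046 2.631
v -3.81 1.38 1.15
v -3.226 0.079 2.636
v -3.62 1.578 1.249
v -3.036 0.278 2.735
v -3.547 1.805 1.418
v -2.963 0.504 2.905
f 2 1 5
f 2 5 3
f 3 5 6
f 3 6 4
f 5 1 7
f 5 7 6
f 6 7 8
f 6 8 4
f 7 1 9
f 7 9 8
f 8 9 10
f 8 10 4
f 9 1 11
f 9 11 10
f 10 11 12
f 10 12 4
f 11 1 13
f 11 13 12
f 12 13 14
f 12 14 4
f 13 1 15
f 13 15 14
f 14 15 16
f 14 16 4
f 15 1 17
f 15 17 16
f 16 17 18
f 16 18 4
f 17 1 19
f 17 19 18
f 18 19 20
f 18 20 4
f 19 1 21
f 19 21 20
f 20 21 22
f 20 22 4
f 21 1 23
f 21 23 22
f 22 23 24
f 22 24 4
f 23 1 2
f 23 2 24
f 24 2 3
f 24 3 4
f 26 25 29
f 26 29 27
f 27 29 30
f 27 30 28
f 29 25 31
f 29 31 30
f 30 31 32
f 30 32 28
f 31 25 33
f 31 33 32
f 32 33 34
f 32 34 28
f 33 25 35
f 33 35 34
f 34 35 36
f 34 36 28
f 35 25 37
f 35 37 36
f 36 37 38
f 36 38 28
f 37 25 39
f 37 39 38
f 38 39 40
f 38 40 28
f 39 25 41
f 39 41 40
f 40 41 42
f 40 42 28
f 41 25 43
f 41 43 42
f 42 43 44
f 42 44 28
f 43 25 45
f 43 45 44
f 44 45 46
f 44 46 28
f 45 25 47
f 45 47 46
f 46 47 48
f 46 48 28
f 47 25 49
f 47 49 48
f 48 49 50
f 48 50 28
f 49 25 26
f 49 26 50
f 50 26 27
f 50 27 28
f 52 51 55
f 52 55 53
f 53 55 56
f 53 56 54
f 55 51 57
f 55 57 56
f 56 57 58
f 56 58 54
f 57 51 59
f 57 59 58
f 58 59 60
f 58 60 54
f 59 51 61
f 59 61 60
f 60 61 62
f 60 62 54
f 61 51 63
f 61 63 62
f 62 63 64
f 62 64 54
f 63 51 65
f 63 65 64
f 64 65 66
f 64 66 54
f 65 51 67
f 65 67 66
f 66 67 68
f 66 68 54
f 67 51 69
f 67 69 68
f 68 69 70
f 68 70 54
f 69 51 71
f 69 71 70
f 70 71 72
f 70 72 54
f 71 51 73
f 71 73 72
f 72 73 74
f 72 74 54
f 73 51 52
f 73 52 74
f 74 52 53
f 74 53 54
f 76 75 79
f 76 79 77
f 77 79 80
f 77 80 78
f 79 75 81
f 79 81 80
f 80 81 82
f 80 82 78
f 81 75 83
f 81 83 82
f 82 83 84
f 82 84 78
f 83 75 85
f 83 85 84
f 84 85 86
f 84 86 78
f 85 75 87
f 85 87 86
f 86 87 88
f 86 88 78
f 87 75 89
f 87 89 88
f 88 89 90
f 88 90 78
f 89 75 91
f 89 91 90
f 90 91 92
f 90 92 78
f 91 75 93
f 91 93 92
f 92 93 94
f 92 94 78
f 93 75 95
f 93 95 94
f 94 95 96
f 94 96 78
f 95 75 97
f 95 97 96
f 96 97 98
f 96 98 78
f 97 75 76
f 97 76 98
f 98 76 77
f 98 77 78
f 100 99 103
f 100 103 101
f 101 103 104
f 101 104 102
f 103 99 105
f 103 105 104
f 104 105 106
f 104 106 102
f 105 99 107
f 105 107 106
f 106 107 108
f 106 108 102
f 107 99 109
f 107 109 108
f 108 109 110
f 108 110 102
f 109 99 111
f 109 111 110
f 110 111 112
f 110 112 102
f 111 99 113
f 111 113 112
f 112 113 114
f 112 114 102
f 113 99 115
f 113 115 114
f 114 115 116
f 114 116 102
f 115 99 117
f 115 117 116
f 116 117 118
f 116 118 102
f 117 99 119
f 117 119 118
f 118 119 120
f 118 120 102
f 119 99 121
f 119 121 120
f 120 121 122
f 120 122 102
f 121 99 123
f 121 123 122
f 122 123 124
f 122 124 102
f 123 99 125
f 123 125 124
f 124 125 126
f 124 126 102
f 125 99 100
f 125 100 126
f 126 100 101
f 126 101 102



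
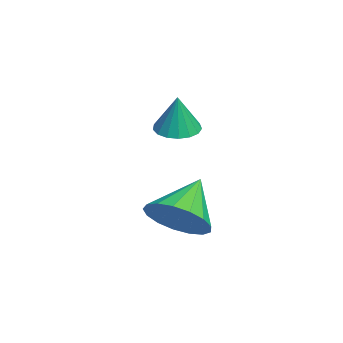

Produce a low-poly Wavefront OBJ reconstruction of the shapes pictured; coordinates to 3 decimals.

v -1.145 3.634 -3.974
v -0.743 3.057 -3.14
v -2.375 4.346 -2.886
v -0.472 3.503 -3.126
v -0.355 3.978 -3.306
v -0.419 4.375 -3.638
v -0.65 4.602 -4.048
v -0.993 4.607 -4.44
v -1.372 4.389 -4.726
v -1.698 3.998 -4.839
v -1.898 3.524 -4.754
v -1.925 3.074 -4.49
v -1.773 2.753 -4.108
v -1.477 2.634 -3.695
v -1.106 2.743 -3.346
v -3.635 3.68 -1.273
v -3.244 4.303 -1.36
v -3.325 3.68 0.113
v -3.571 4.417 -1.287
v -3.913 4.363 -1.211
v -4.191 4.153 -1.148
v -4.341 3.834 -1.115
v -4.33 3.48 -1.118
v -4.16 3.172 -1.156
v -3.869 2.98 -1.221
v -3.525 2.949 -1.298
v -3.206 3.085 -1.369
v -2.985 3.358 -1.418
v -2.913 3.704 -1.434
v -3.007 4.045 -1.413
f 2 1 4
f 2 4 3
f 4 1 5
f 4 5 3
f 5 1 6
f 5 6 3
f 6 1 7
f 6 7 3
f 7 1 8
f 7 8 3
f 8 1 9
f 8 9 3
f 9 1 10
f 9 10 3
f 10 1 11
f 10 11 3
f 11 1 12
f 11 12 3
f 12 1 13
f 12 13 3
f 13 1 14
f 13 14 3
f 14 1 15
f 14 15 3
f 15 1 2
f 15 2 3
f 17 16 19
f 17 19 18
f 19 16 20
f 19 20 18
f 20 16 21
f 20 21 18
f 21 16 22
f 21 22 18
f 22 16 23
f 22 23 18
f 23 16 24
f 23 24 18
f 24 16 25
f 24 25 18
f 25 16 26
f 25 26 18
f 26 16 27
f 26 27 18
f 27 16 28
f 27 28 18
f 28 16 29
f 28 29 18
f 29 16 30
f 29 30 18
f 30 16 17
f 30 17 18



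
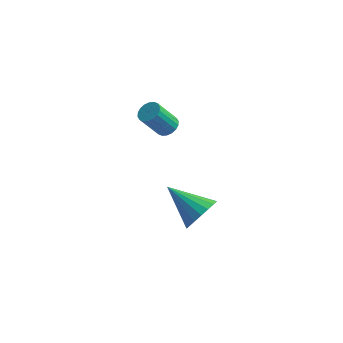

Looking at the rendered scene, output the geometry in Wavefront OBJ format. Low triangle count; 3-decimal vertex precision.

v 2.517 -2.033 -1.133
v 2.983 -1.949 -0.356
v 0.883 -1.547 -0.207
v 3.004 -1.577 -0.514
v 2.928 -1.295 -0.795
v 2.771 -1.16 -1.143
v 2.564 -1.197 -1.489
v 2.348 -1.4 -1.764
v 2.165 -1.729 -1.915
v 2.051 -2.118 -1.91
v 2.03 -2.49 -1.752
v 2.106 -2.771 -1.471
v 2.262 -2.907 -1.123
v 2.47 -2.869 -0.777
v 2.686 -2.666 -0.502
v 2.869 -2.338 -0.351
v 0.754 -1.097 3.379
v 1.078 -1.517 3.386
v 0.45 -1.982 4.548
v 0.126 -1.563 4.541
v 1.196 -1.357 3.514
v 0.568 -1.823 4.675
v 1.226 -1.146 3.615
v 0.599 -1.612 4.776
v 1.163 -0.925 3.669
v 0.535 -1.391 4.831
v 1.019 -0.739 3.666
v 0.391 -1.204 4.828
v 0.822 -0.623 3.606
v 0.195 -1.089 4.768
v 0.612 -0.601 3.501
v -0.016 -1.067 4.663
v 0.43 -0.678 3.372
v -0.198 -1.143 4.534
v 0.312 -0.837 3.245
v -0.316 -1.303 4.406
v 0.281 -1.048 3.144
v -0.346 -1.514 4.305
v 0.345 -1.269 3.089
v -0.283 -1.735 4.251
v 0.489 -1.456 3.092
v -0.139 -1.921 4.254
v 0.685 -1.571 3.152
v 0.058 -2.037 4.314
v 0.896 -1.593 3.257
v 0.268 -2.059 4.419
f 2 1 4
f 2 4 3
f 4 1 5
f 4 5 3
f 5 1 6
f 5 6 3
f 6 1 7
f 6 7 3
f 7 1 8
f 7 8 3
f 8 1 9
f 8 9 3
f 9 1 10
f 9 10 3
f 10 1 11
f 10 11 3
f 11 1 12
f 11 12 3
f 12 1 13
f 12 13 3
f 13 1 14
f 13 14 3
f 14 1 15
f 14 15 3
f 15 1 16
f 15 16 3
f 16 1 2
f 16 2 3
f 18 17 21
f 18 21 19
f 19 21 22
f 19 22 20
f 21 17 23
f 21 23 22
f 22 23 24
f 22 24 20
f 23 17 25
f 23 25 24
f 24 25 26
f 24 26 20
f 25 17 27
f 25 27 26
f 26 27 28
f 26 28 20
f 27 17 29
f 27 29 28
f 28 29 30
f 28 30 20
f 29 17 31
f 29 31 30
f 30 31 32
f 30 32 20
f 31 17 33
f 31 33 32
f 32 33 34
f 32 34 20
f 33 17 35
f 33 35 34
f 34 35 36
f 34 36 20
f 35 17 37
f 35 37 36
f 36 37 38
f 36 38 20
f 37 17 39
f 37 39 38
f 38 39 40
f 38 40 20
f 39 17 41
f 39 41 40
f 40 41 42
f 40 42 20
f 41 17 43
f 41 43 42
f 42 43 44
f 42 44 20
f 43 17 45
f 43 45 44
f 44 45 46
f 44 46 20
f 45 17 18
f 45 18 46
f 46 18 19
f 46 19 20



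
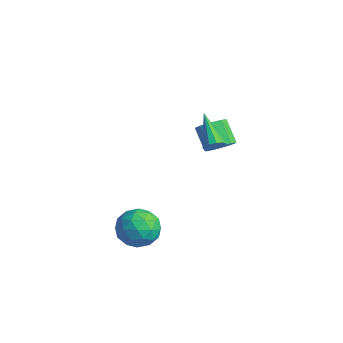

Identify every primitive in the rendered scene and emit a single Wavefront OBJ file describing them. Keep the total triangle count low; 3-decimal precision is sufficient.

v -1.222 -3.419 -1.662
v -0.503 -3.24 -2.48
v 0.043 -4.28 -0.74
v 0.762 -4.101 -1.558
v 0.405 -3.257 -0.942
v -0.377 -2.725 -1.512
v -0.083 -4.795 -1.708
v -0.865 -4.263 -2.278
v 0.201 -4.09 -2.509
v 0.502 -3.139 -2.035
v -0.962 -4.381 -1.185
v -0.661 -3.43 -0.711
v -0.973 -3.254 -2.152
v 0.513 -4.266 -1.068
v 0.304 -3.77 -0.706
v 0.726 -3.665 -1.187
v -0.899 -2.951 -1.582
v -0.477 -2.846 -2.064
v 0.057 -2.856 -1.159
v 0.017 -4.674 -1.156
v 0.439 -4.569 -1.638
v -1.186 -3.855 -2.033
v -0.764 -3.75 -2.514
v -0.517 -4.664 -2.061
v -0.137 -3.648 -2.65
v 0.606 -4.154 -2.108
v 0.109 -4.562 -2.196
v -0.35 -4.249 -2.531
v 0.04 -3.089 -2.371
v 0.784 -3.596 -1.83
v 0.574 -3.1 -1.467
v 0.114 -2.787 -1.802
v 0.454 -3.589 -2.388
v -1.244 -3.924 -1.39
v -0.5 -4.431 -0.849
v -0.574 -4.733 -1.418
v -1.034 -4.42 -1.753
v -1.066 -3.366 -1.112
v -0.323 -3.872 -0.57
v -0.11 -3.271 -0.689
v -0.569 -2.958 -1.024
v -0.914 -3.931 -0.832
v 0.522 -0.23 2.923
v 0.834 -0.342 3.35
v -0.962 0.19 4.117
v 0.868 -0.017 3.279
v 0.771 0.226 3.072
v 0.578 0.295 2.808
v 0.364 0.163 2.589
v 0.21 -0.118 2.497
v 0.176 -0.443 2.568
v 0.273 -0.686 2.774
v 0.466 -0.755 3.038
v 0.68 -0.623 3.258
v -2.075 1.889 0.577
v -1.709 2.513 0.867
v -2.658 2.596 1.892
v -3.025 1.971 1.603
v -2.078 2.666 0.513
v -3.027 2.749 1.538
v -2.445 2.455 0.189
v -3.395 2.537 1.214
v -2.64 1.979 0.047
v -3.59 2.061 1.072
v -2.57 1.461 0.153
v -3.52 1.543 1.179
v -2.269 1.143 0.458
v -3.219 1.225 1.483
v -1.877 1.174 0.818
v -2.827 1.256 1.844
v -1.578 1.54 1.066
v -2.527 1.622 2.091
v -1.511 2.069 1.085
v -2.461 2.151 2.111
f 1 38 17
f 38 12 41
f 17 41 6
f 38 41 17
f 1 17 13
f 17 6 18
f 13 18 2
f 17 18 13
f 1 13 22
f 13 2 23
f 22 23 8
f 13 23 22
f 1 22 34
f 22 8 37
f 34 37 11
f 22 37 34
f 1 34 38
f 34 11 42
f 38 42 12
f 34 42 38
f 2 18 29
f 18 6 32
f 29 32 10
f 18 32 29
f 6 41 19
f 41 12 40
f 19 40 5
f 41 40 19
f 12 42 39
f 42 11 35
f 39 35 3
f 42 35 39
f 11 37 36
f 37 8 24
f 36 24 7
f 37 24 36
f 8 23 28
f 23 2 25
f 28 25 9
f 23 25 28
f 4 30 16
f 30 10 31
f 16 31 5
f 30 31 16
f 4 16 14
f 16 5 15
f 14 15 3
f 16 15 14
f 4 14 21
f 14 3 20
f 21 20 7
f 14 20 21
f 4 21 26
f 21 7 27
f 26 27 9
f 21 27 26
f 4 26 30
f 26 9 33
f 30 33 10
f 26 33 30
f 5 31 19
f 31 10 32
f 19 32 6
f 31 32 19
f 3 15 39
f 15 5 40
f 39 40 12
f 15 40 39
f 7 20 36
f 20 3 35
f 36 35 11
f 20 35 36
f 9 27 28
f 27 7 24
f 28 24 8
f 27 24 28
f 10 33 29
f 33 9 25
f 29 25 2
f 33 25 29
f 44 43 46
f 44 46 45
f 46 43 47
f 46 47 45
f 47 43 48
f 47 48 45
f 48 43 49
f 48 49 45
f 49 43 50
f 49 50 45
f 50 43 51
f 50 51 45
f 51 43 52
f 51 52 45
f 52 43 53
f 52 53 45
f 53 43 54
f 53 54 45
f 54 43 44
f 54 44 45
f 56 55 59
f 56 59 57
f 57 59 60
f 57 60 58
f 59 55 61
f 59 61 60
f 60 61 62
f 60 62 58
f 61 55 63
f 61 63 62
f 62 63 64
f 62 64 58
f 63 55 65
f 63 65 64
f 64 65 66
f 64 66 58
f 65 55 67
f 65 67 66
f 66 67 68
f 66 68 58
f 67 55 69
f 67 69 68
f 68 69 70
f 68 70 58
f 69 55 71
f 69 71 70
f 70 71 72
f 70 72 58
f 71 55 73
f 71 73 72
f 72 73 74
f 72 74 58
f 73 55 56
f 73 56 74
f 74 56 57
f 74 57 58



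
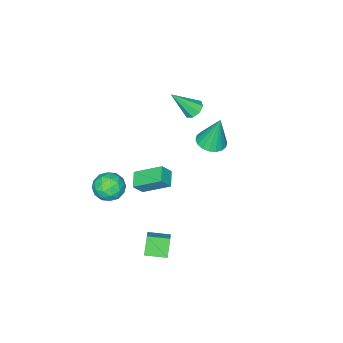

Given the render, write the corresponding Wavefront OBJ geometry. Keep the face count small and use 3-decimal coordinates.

v 1.582 -1.258 -0.965
v 0.9 -1.83 -0.634
v 0.916 0.047 -0.084
v 0.234 -0.525 0.248
v 2.066 -1.455 -0.308
v 1.384 -2.027 0.024
v 1.4 -0.15 0.574
v 0.718 -0.722 0.905
v 3.227 -1.372 -0.196
v 3.688 -2.055 -0.544
v 2.372 -2.305 0.504
v 2.833 -2.988 0.156
v 3.214 -2.454 0.763
v 3.743 -1.877 0.331
v 2.317 -2.483 -0.371
v 2.846 -1.906 -0.803
v 3.126 -2.741 -0.651
v 3.68 -2.723 0.049
v 2.38 -1.637 -0.089
v 2.934 -1.619 0.611
v 3.532 -1.632 -0.431
v 2.528 -2.728 0.391
v 2.752 -2.415 0.748
v 3.023 -2.816 0.544
v 3.565 -1.527 0.082
v 3.836 -1.928 -0.122
v 3.557 -2.163 0.646
v 2.224 -2.432 0.082
v 2.495 -2.833 -0.122
v 3.037 -1.544 -0.584
v 3.308 -1.945 -0.788
v 2.503 -2.197 -0.686
v 3.473 -2.436 -0.699
v 2.97 -2.985 -0.287
v 2.667 -2.688 -0.597
v 2.978 -2.349 -0.851
v 3.799 -2.426 -0.287
v 3.296 -2.974 0.124
v 3.52 -2.66 0.481
v 3.831 -2.321 0.227
v 3.468 -2.829 -0.35
v 2.764 -1.386 -0.164
v 2.261 -1.934 0.247
v 2.229 -2.039 -0.267
v 2.54 -1.7 -0.521
v 3.09 -1.375 0.247
v 2.587 -1.924 0.659
v 3.082 -2.011 0.811
v 3.393 -1.672 0.557
v 2.592 -1.531 0.31
v -2.566 -1.533 2.67
v -2.081 -1.176 2.572
v -1.714 -2.327 3.99
v -2.381 -0.99 2.878
v -2.789 -1.122 3.062
v -3.067 -1.495 3.016
v -3.05 -1.89 2.768
v -2.75 -2.076 2.462
v -2.342 -1.944 2.279
v -2.065 -1.571 2.324
v 2.963 1.693 -2.907
v 2.428 1.392 -1.971
v 3.526 2.173 -2.43
v 2.99 1.872 -1.494
v 3.65 0.788 -2.806
v 3.114 0.487 -1.87
v 4.212 1.268 -2.329
v 3.677 0.967 -1.393
v -3.327 -0.992 -0.233
v -2.504 -0.897 -0.175
v -3.513 -0.568 1.713
v -2.621 -0.557 -0.26
v -2.877 -0.303 -0.34
v -3.222 -0.185 -0.398
v -3.588 -0.228 -0.424
v -3.902 -0.421 -0.412
v -4.103 -0.728 -0.365
v -4.149 -1.087 -0.291
v -4.033 -1.427 -0.206
v -3.777 -1.681 -0.126
v -3.432 -1.798 -0.067
v -3.066 -1.756 -0.041
v -2.751 -1.562 -0.053
v -2.551 -1.256 -0.101
f 2 4 1
f 5 2 1
f 1 4 3
f 3 5 1
f 2 8 4
f 6 2 5
f 6 8 2
f 4 8 3
f 7 5 3
f 3 8 7
f 7 6 5
f 8 6 7
f 9 46 25
f 46 20 49
f 25 49 14
f 46 49 25
f 9 25 21
f 25 14 26
f 21 26 10
f 25 26 21
f 9 21 30
f 21 10 31
f 30 31 16
f 21 31 30
f 9 30 42
f 30 16 45
f 42 45 19
f 30 45 42
f 9 42 46
f 42 19 50
f 46 50 20
f 42 50 46
f 10 26 37
f 26 14 40
f 37 40 18
f 26 40 37
f 14 49 27
f 49 20 48
f 27 48 13
f 49 48 27
f 20 50 47
f 50 19 43
f 47 43 11
f 50 43 47
f 19 45 44
f 45 16 32
f 44 32 15
f 45 32 44
f 16 31 36
f 31 10 33
f 36 33 17
f 31 33 36
f 12 38 24
f 38 18 39
f 24 39 13
f 38 39 24
f 12 24 22
f 24 13 23
f 22 23 11
f 24 23 22
f 12 22 29
f 22 11 28
f 29 28 15
f 22 28 29
f 12 29 34
f 29 15 35
f 34 35 17
f 29 35 34
f 12 34 38
f 34 17 41
f 38 41 18
f 34 41 38
f 13 39 27
f 39 18 40
f 27 40 14
f 39 40 27
f 11 23 47
f 23 13 48
f 47 48 20
f 23 48 47
f 15 28 44
f 28 11 43
f 44 43 19
f 28 43 44
f 17 35 36
f 35 15 32
f 36 32 16
f 35 32 36
f 18 41 37
f 41 17 33
f 37 33 10
f 41 33 37
f 52 51 54
f 52 54 53
f 54 51 55
f 54 55 53
f 55 51 56
f 55 56 53
f 56 51 57
f 56 57 53
f 57 51 58
f 57 58 53
f 58 51 59
f 58 59 53
f 59 51 60
f 59 60 53
f 60 51 52
f 60 52 53
f 62 64 61
f 65 62 61
f 61 64 63
f 63 65 61
f 62 68 64
f 66 62 65
f 66 68 62
f 64 68 63
f 67 65 63
f 63 68 67
f 67 66 65
f 68 66 67
f 70 69 72
f 70 72 71
f 72 69 73
f 72 73 71
f 73 69 74
f 73 74 71
f 74 69 75
f 74 75 71
f 75 69 76
f 75 76 71
f 76 69 77
f 76 77 71
f 77 69 78
f 77 78 71
f 78 69 79
f 78 79 71
f 79 69 80
f 79 80 71
f 80 69 81
f 80 81 71
f 81 69 82
f 81 82 71
f 82 69 83
f 82 83 71
f 83 69 84
f 83 84 71
f 84 69 70
f 84 70 71

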